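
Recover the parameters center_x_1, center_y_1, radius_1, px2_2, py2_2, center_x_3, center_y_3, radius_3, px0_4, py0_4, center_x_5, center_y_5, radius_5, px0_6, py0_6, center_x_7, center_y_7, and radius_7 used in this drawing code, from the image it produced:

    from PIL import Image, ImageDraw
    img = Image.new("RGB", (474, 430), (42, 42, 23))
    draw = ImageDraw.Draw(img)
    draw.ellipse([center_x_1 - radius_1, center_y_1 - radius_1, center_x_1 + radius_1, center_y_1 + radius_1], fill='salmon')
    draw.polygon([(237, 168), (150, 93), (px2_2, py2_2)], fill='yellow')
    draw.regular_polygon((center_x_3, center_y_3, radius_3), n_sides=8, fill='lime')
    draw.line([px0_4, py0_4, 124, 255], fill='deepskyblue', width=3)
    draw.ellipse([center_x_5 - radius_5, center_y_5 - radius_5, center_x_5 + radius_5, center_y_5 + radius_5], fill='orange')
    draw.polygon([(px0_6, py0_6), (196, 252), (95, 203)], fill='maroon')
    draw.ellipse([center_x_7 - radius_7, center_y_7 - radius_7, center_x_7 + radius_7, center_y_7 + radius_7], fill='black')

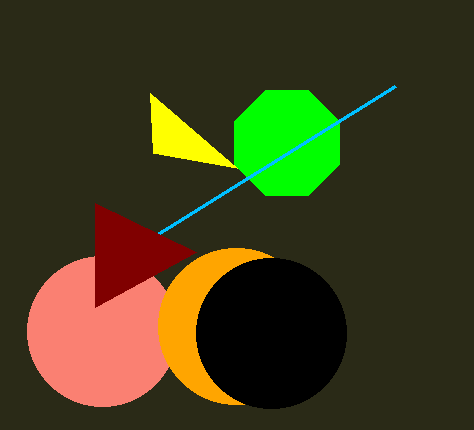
center_x_1 = 102; center_y_1 = 331; radius_1 = 75; px2_2 = 153; py2_2 = 153; center_x_3 = 287; center_y_3 = 143; radius_3 = 57; px0_4 = 395; py0_4 = 86; center_x_5 = 236; center_y_5 = 326; radius_5 = 78; px0_6 = 95; py0_6 = 307; center_x_7 = 271; center_y_7 = 333; radius_7 = 75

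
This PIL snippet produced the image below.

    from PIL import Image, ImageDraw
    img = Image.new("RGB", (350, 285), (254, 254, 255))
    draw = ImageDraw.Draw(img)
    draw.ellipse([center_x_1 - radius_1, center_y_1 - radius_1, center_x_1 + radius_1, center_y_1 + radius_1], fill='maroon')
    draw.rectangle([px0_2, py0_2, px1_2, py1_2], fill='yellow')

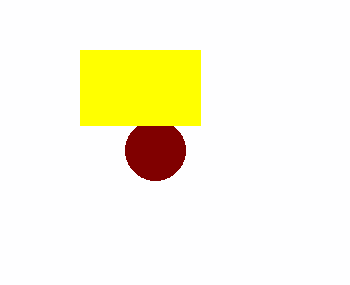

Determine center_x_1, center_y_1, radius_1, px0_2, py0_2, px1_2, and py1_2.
center_x_1 = 155; center_y_1 = 150; radius_1 = 30; px0_2 = 80; py0_2 = 50; px1_2 = 200; py1_2 = 125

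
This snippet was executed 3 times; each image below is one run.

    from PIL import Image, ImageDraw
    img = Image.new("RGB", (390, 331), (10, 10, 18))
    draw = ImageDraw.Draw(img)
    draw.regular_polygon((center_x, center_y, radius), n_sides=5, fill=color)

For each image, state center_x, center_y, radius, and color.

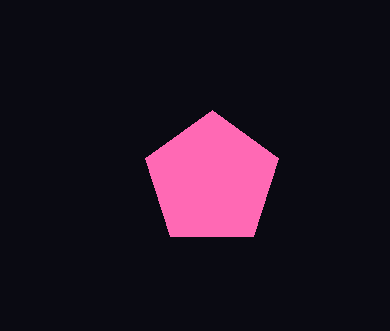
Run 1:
center_x = 212, center_y = 180, radius = 70, color = 'hotpink'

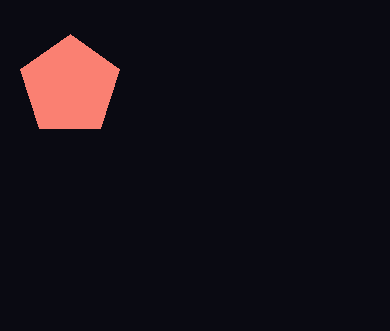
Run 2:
center_x = 70
center_y = 86
radius = 52
color = 'salmon'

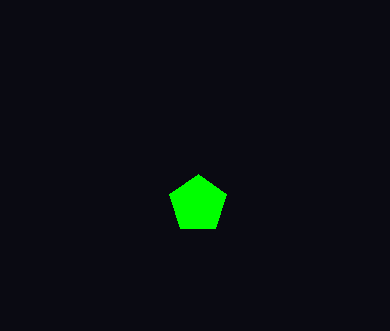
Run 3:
center_x = 198, center_y = 204, radius = 30, color = 'lime'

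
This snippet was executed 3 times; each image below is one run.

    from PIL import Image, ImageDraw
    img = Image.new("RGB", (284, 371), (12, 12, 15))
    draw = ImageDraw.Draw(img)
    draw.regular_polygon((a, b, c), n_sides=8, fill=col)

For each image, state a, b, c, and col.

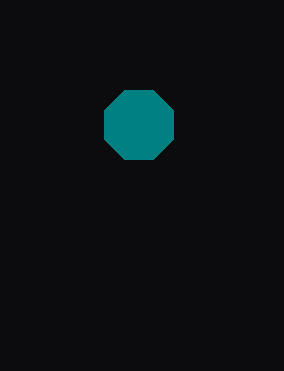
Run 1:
a = 139, b = 125, c = 37, col = 'teal'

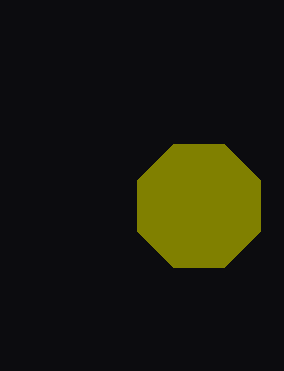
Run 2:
a = 199
b = 206
c = 67
col = 'olive'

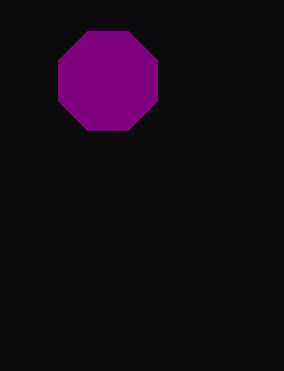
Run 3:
a = 108; b = 81; c = 54; col = 'purple'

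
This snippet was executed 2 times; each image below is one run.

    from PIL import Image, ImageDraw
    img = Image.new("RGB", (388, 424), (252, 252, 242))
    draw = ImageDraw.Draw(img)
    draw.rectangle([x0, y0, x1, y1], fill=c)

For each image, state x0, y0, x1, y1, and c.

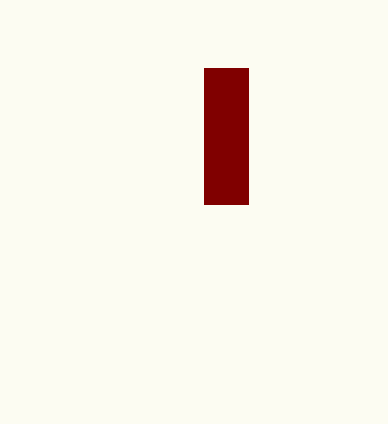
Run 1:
x0 = 204; y0 = 68; x1 = 248; y1 = 204; c = 'maroon'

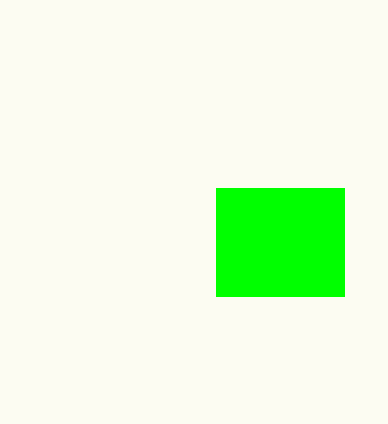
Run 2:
x0 = 216; y0 = 188; x1 = 344; y1 = 296; c = 'lime'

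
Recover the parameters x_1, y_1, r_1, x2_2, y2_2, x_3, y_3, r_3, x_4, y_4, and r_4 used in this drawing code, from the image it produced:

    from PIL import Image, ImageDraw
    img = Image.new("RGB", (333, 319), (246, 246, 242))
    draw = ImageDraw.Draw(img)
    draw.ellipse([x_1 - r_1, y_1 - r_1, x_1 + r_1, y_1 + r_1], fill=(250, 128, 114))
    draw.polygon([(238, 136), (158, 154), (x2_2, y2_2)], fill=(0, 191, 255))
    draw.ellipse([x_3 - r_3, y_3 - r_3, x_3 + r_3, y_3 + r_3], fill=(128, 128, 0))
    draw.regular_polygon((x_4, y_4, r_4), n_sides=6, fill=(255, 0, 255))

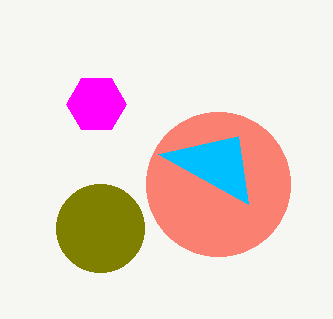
x_1 = 218, y_1 = 184, r_1 = 72, x2_2 = 248, y2_2 = 204, x_3 = 100, y_3 = 228, r_3 = 44, x_4 = 96, y_4 = 104, r_4 = 30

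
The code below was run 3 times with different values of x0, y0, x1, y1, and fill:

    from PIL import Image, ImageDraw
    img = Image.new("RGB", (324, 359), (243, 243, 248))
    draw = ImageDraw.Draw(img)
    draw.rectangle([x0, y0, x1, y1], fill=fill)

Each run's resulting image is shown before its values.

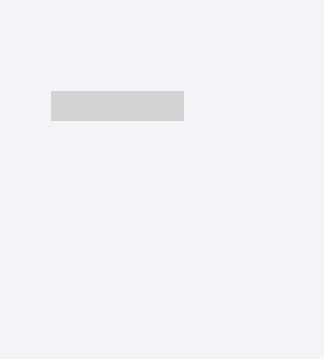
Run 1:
x0 = 51, y0 = 91, x1 = 183, y1 = 120, fill = 'lightgray'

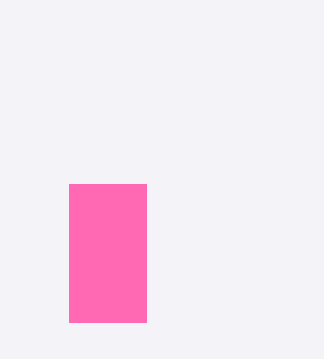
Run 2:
x0 = 69, y0 = 184, x1 = 146, y1 = 322, fill = 'hotpink'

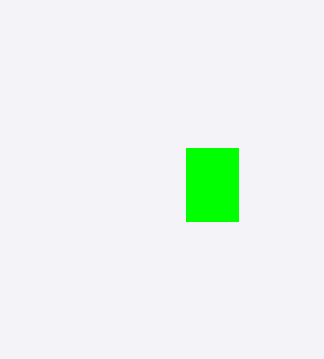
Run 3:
x0 = 186, y0 = 148, x1 = 238, y1 = 221, fill = 'lime'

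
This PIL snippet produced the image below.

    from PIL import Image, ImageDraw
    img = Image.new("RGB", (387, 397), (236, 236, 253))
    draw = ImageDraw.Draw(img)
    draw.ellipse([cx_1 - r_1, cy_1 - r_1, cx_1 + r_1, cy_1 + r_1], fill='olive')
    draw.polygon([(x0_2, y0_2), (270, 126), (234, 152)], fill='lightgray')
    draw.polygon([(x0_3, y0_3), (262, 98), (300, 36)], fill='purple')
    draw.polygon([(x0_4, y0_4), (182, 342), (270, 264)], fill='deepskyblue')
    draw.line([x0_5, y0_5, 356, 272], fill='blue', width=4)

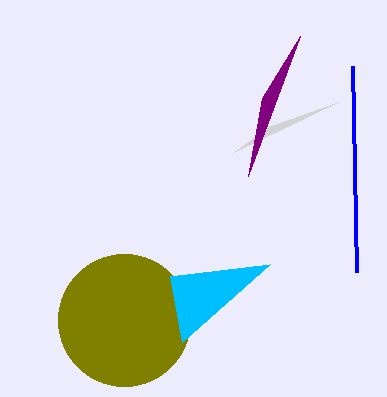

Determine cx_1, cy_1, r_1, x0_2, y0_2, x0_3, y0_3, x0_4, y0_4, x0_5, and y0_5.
cx_1 = 124
cy_1 = 320
r_1 = 66
x0_2 = 338
y0_2 = 102
x0_3 = 248
y0_3 = 176
x0_4 = 170
y0_4 = 276
x0_5 = 352
y0_5 = 66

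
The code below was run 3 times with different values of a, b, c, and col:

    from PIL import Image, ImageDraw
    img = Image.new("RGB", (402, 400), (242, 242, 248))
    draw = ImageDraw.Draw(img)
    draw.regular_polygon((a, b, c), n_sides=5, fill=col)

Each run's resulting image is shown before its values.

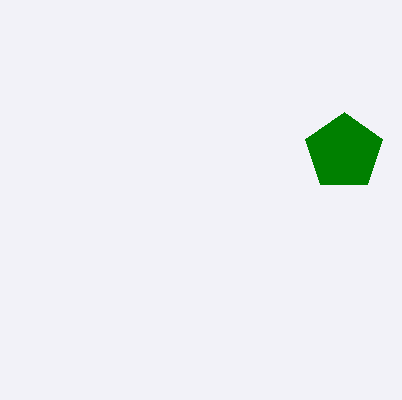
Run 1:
a = 344, b = 152, c = 40, col = 'green'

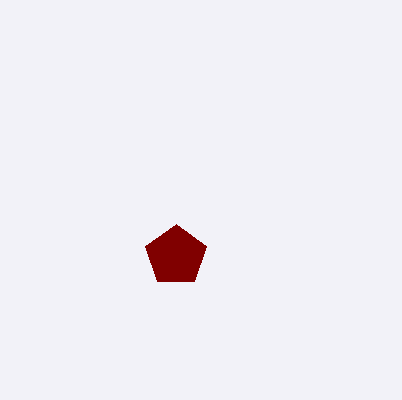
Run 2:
a = 176, b = 256, c = 32, col = 'maroon'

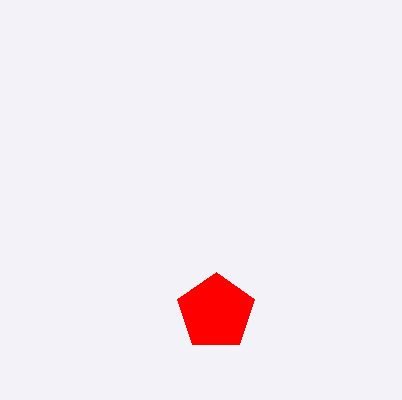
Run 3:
a = 216, b = 312, c = 40, col = 'red'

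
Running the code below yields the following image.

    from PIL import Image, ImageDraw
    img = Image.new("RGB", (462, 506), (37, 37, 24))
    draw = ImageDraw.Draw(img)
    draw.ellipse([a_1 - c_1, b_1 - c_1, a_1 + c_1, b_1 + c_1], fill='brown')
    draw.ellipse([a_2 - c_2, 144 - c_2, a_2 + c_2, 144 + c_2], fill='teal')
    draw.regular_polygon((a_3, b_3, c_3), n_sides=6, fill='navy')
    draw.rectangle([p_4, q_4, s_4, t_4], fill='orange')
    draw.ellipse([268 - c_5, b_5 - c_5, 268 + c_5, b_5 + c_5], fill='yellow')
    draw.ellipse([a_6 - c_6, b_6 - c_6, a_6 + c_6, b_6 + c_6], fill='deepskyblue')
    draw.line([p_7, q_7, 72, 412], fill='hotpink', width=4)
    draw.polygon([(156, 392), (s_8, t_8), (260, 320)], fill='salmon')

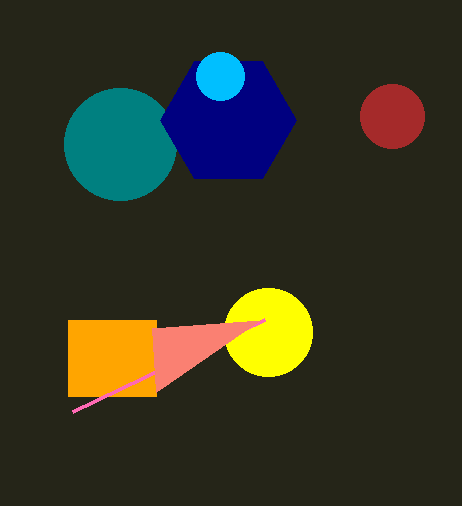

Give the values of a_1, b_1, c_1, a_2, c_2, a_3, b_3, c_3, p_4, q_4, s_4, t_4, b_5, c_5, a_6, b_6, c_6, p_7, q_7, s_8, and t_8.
a_1 = 392, b_1 = 116, c_1 = 32, a_2 = 120, c_2 = 56, a_3 = 228, b_3 = 120, c_3 = 68, p_4 = 68, q_4 = 320, s_4 = 156, t_4 = 396, b_5 = 332, c_5 = 44, a_6 = 220, b_6 = 76, c_6 = 24, p_7 = 264, q_7 = 320, s_8 = 152, t_8 = 328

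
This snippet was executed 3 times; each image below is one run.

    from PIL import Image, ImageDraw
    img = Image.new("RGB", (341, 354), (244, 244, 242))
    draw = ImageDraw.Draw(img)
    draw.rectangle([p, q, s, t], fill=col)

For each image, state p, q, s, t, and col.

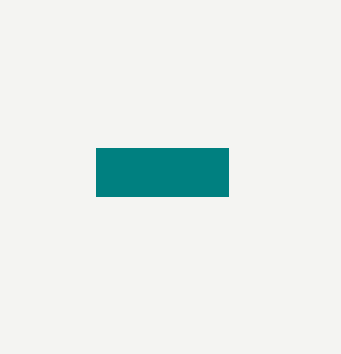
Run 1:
p = 96, q = 148, s = 228, t = 196, col = 'teal'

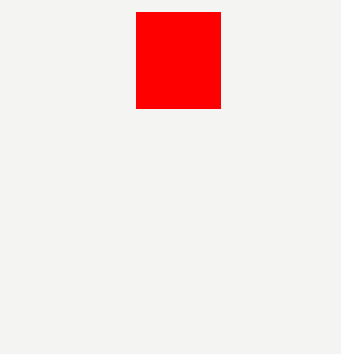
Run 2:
p = 136
q = 12
s = 220
t = 108
col = 'red'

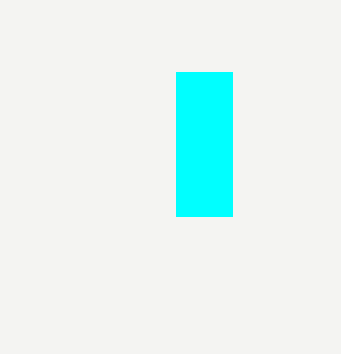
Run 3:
p = 176, q = 72, s = 232, t = 216, col = 'cyan'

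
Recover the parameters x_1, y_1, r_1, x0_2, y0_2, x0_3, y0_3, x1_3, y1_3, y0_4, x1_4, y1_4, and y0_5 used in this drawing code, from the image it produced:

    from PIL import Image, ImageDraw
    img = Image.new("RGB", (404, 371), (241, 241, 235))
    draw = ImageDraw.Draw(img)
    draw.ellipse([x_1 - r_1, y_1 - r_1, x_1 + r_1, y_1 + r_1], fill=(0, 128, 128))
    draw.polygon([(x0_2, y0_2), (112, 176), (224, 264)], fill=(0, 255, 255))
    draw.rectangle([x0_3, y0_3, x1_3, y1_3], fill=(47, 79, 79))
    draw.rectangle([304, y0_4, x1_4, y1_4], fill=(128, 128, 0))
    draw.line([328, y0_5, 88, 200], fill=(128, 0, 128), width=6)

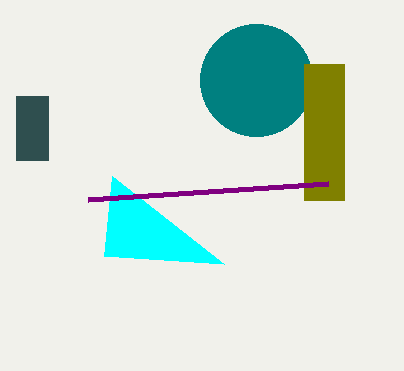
x_1 = 256
y_1 = 80
r_1 = 56
x0_2 = 104
y0_2 = 256
x0_3 = 16
y0_3 = 96
x1_3 = 48
y1_3 = 160
y0_4 = 64
x1_4 = 344
y1_4 = 200
y0_5 = 184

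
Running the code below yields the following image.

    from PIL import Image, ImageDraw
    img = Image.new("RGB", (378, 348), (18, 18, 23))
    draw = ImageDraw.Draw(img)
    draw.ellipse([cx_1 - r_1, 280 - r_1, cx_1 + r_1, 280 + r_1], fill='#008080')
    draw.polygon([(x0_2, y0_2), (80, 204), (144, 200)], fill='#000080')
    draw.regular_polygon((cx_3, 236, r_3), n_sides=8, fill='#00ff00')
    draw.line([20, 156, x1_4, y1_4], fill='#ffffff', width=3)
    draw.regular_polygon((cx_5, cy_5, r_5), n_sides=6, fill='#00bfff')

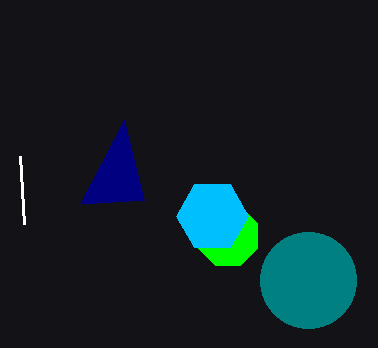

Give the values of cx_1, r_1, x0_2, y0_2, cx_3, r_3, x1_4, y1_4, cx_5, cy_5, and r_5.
cx_1 = 308
r_1 = 48
x0_2 = 124
y0_2 = 120
cx_3 = 228
r_3 = 32
x1_4 = 24
y1_4 = 224
cx_5 = 212
cy_5 = 216
r_5 = 36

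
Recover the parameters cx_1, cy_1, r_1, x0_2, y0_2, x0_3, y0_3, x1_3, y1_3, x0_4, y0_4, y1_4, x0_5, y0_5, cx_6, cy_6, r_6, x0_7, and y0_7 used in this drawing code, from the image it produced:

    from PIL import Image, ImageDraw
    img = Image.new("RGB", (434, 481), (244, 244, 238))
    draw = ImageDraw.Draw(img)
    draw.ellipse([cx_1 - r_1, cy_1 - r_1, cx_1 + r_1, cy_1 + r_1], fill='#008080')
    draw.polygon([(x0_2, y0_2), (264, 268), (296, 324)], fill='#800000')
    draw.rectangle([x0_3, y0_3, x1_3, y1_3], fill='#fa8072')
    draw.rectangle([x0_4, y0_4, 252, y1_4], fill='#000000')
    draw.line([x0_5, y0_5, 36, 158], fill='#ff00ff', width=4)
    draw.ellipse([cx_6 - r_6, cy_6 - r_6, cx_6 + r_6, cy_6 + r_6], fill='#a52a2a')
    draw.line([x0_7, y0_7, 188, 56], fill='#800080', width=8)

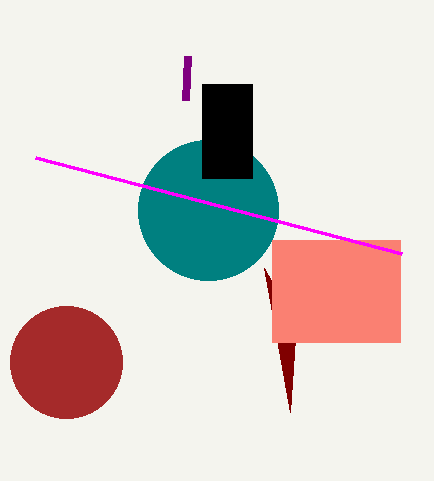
cx_1 = 208
cy_1 = 210
r_1 = 70
x0_2 = 290
y0_2 = 412
x0_3 = 272
y0_3 = 240
x1_3 = 400
y1_3 = 342
x0_4 = 202
y0_4 = 84
y1_4 = 178
x0_5 = 402
y0_5 = 254
cx_6 = 66
cy_6 = 362
r_6 = 56
x0_7 = 186
y0_7 = 100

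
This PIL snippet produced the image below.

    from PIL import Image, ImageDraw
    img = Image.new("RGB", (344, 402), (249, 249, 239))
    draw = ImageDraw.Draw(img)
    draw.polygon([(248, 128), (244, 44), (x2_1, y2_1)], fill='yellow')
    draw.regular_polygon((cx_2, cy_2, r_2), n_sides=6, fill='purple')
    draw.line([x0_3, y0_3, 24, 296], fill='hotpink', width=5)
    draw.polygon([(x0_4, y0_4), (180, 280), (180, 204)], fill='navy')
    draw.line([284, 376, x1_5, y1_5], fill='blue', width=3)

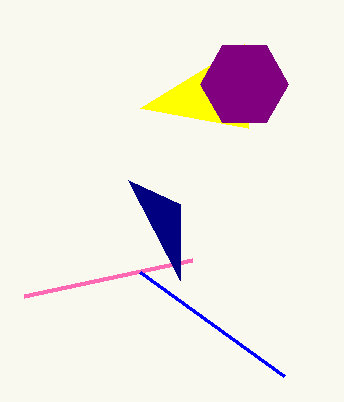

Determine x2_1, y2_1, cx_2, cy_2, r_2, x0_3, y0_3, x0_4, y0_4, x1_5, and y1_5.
x2_1 = 140, y2_1 = 108, cx_2 = 244, cy_2 = 84, r_2 = 44, x0_3 = 192, y0_3 = 260, x0_4 = 128, y0_4 = 180, x1_5 = 140, y1_5 = 272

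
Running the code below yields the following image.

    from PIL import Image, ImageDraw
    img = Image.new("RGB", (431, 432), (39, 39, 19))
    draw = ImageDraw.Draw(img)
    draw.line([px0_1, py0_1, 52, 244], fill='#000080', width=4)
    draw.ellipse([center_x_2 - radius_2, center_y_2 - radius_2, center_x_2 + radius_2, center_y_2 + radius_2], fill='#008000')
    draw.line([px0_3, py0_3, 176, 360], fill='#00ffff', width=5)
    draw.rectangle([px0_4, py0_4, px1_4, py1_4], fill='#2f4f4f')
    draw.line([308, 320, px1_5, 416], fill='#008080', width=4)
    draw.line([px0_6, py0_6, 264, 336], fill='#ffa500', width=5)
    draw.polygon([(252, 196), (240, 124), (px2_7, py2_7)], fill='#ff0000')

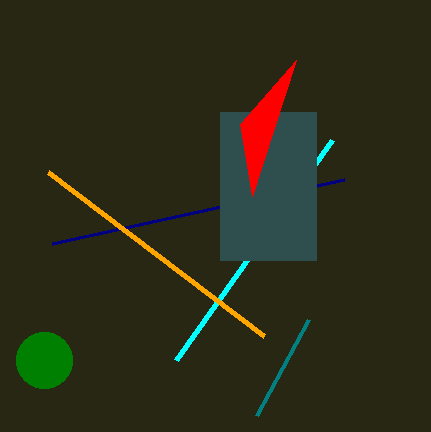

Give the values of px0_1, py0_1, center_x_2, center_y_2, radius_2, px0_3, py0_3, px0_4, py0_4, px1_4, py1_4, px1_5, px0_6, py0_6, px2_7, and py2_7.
px0_1 = 344; py0_1 = 180; center_x_2 = 44; center_y_2 = 360; radius_2 = 28; px0_3 = 332; py0_3 = 140; px0_4 = 220; py0_4 = 112; px1_4 = 316; py1_4 = 260; px1_5 = 256; px0_6 = 48; py0_6 = 172; px2_7 = 296; py2_7 = 60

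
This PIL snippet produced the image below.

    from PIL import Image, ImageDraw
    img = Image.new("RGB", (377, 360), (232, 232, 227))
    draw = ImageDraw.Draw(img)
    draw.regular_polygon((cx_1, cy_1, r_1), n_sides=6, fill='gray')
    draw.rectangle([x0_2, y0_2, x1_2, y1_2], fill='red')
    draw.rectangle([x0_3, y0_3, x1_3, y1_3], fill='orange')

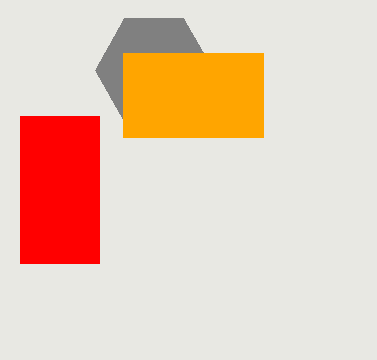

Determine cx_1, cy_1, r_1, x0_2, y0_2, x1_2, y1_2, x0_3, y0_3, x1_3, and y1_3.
cx_1 = 154, cy_1 = 70, r_1 = 59, x0_2 = 20, y0_2 = 116, x1_2 = 99, y1_2 = 263, x0_3 = 123, y0_3 = 53, x1_3 = 263, y1_3 = 137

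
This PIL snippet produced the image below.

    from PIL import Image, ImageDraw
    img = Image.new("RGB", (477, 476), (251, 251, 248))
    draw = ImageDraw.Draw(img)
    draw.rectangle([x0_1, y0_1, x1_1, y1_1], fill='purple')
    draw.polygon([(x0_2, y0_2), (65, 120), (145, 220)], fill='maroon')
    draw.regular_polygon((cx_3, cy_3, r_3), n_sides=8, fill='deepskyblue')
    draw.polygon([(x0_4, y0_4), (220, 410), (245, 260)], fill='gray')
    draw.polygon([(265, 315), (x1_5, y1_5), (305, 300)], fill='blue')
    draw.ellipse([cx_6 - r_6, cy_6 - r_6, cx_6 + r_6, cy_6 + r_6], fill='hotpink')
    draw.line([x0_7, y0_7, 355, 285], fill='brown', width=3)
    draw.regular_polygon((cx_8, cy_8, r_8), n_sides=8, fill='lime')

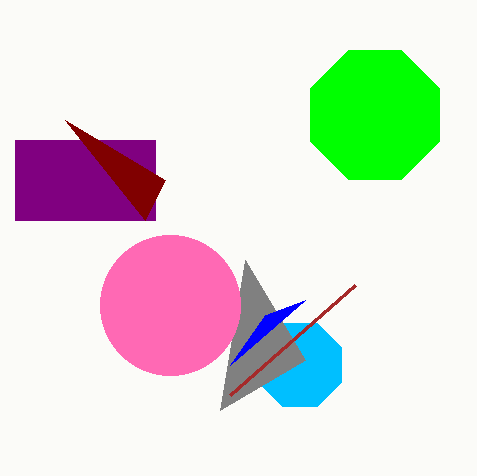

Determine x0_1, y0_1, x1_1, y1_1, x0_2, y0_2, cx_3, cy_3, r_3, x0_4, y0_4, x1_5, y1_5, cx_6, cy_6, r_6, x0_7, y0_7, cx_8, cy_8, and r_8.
x0_1 = 15
y0_1 = 140
x1_1 = 155
y1_1 = 220
x0_2 = 165
y0_2 = 180
cx_3 = 300
cy_3 = 365
r_3 = 45
x0_4 = 305
y0_4 = 360
x1_5 = 230
y1_5 = 365
cx_6 = 170
cy_6 = 305
r_6 = 70
x0_7 = 230
y0_7 = 395
cx_8 = 375
cy_8 = 115
r_8 = 70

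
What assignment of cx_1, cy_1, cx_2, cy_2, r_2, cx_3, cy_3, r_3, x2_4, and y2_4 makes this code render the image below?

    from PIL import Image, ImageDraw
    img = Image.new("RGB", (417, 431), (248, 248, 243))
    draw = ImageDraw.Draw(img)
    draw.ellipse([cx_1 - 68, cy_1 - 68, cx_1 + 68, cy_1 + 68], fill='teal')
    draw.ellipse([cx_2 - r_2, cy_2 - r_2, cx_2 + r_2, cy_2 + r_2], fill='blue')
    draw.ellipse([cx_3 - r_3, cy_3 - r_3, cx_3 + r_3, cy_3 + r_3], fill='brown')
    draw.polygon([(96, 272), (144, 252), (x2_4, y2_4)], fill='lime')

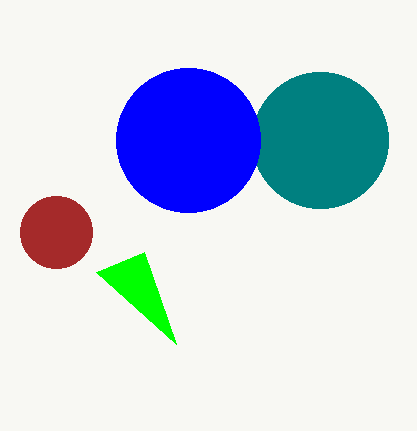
cx_1 = 320, cy_1 = 140, cx_2 = 188, cy_2 = 140, r_2 = 72, cx_3 = 56, cy_3 = 232, r_3 = 36, x2_4 = 176, y2_4 = 344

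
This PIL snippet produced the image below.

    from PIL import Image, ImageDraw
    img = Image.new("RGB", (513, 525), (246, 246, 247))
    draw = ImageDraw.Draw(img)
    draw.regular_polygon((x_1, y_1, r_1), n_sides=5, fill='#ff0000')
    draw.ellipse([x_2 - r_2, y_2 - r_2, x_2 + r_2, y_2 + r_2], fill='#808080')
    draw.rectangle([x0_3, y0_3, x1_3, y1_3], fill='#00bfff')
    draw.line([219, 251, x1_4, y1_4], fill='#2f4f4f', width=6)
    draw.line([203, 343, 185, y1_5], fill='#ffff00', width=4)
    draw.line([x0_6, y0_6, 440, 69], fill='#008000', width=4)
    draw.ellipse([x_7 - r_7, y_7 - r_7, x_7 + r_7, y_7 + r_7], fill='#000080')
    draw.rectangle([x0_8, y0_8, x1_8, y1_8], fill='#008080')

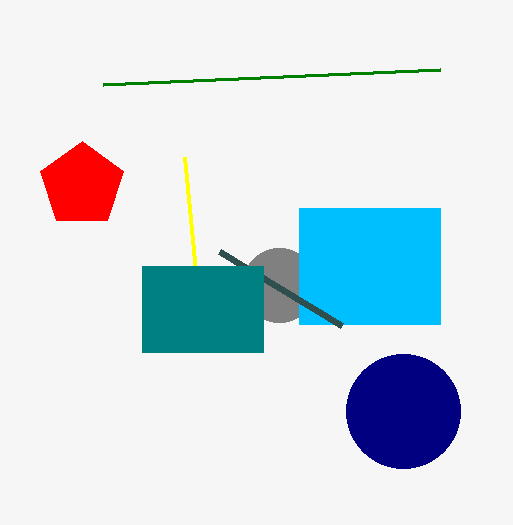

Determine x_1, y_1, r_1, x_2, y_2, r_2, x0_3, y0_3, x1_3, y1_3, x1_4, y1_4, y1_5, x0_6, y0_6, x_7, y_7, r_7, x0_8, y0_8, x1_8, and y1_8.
x_1 = 82
y_1 = 185
r_1 = 44
x_2 = 279
y_2 = 285
r_2 = 37
x0_3 = 299
y0_3 = 208
x1_3 = 440
y1_3 = 324
x1_4 = 341
y1_4 = 325
y1_5 = 157
x0_6 = 103
y0_6 = 84
x_7 = 403
y_7 = 411
r_7 = 57
x0_8 = 142
y0_8 = 266
x1_8 = 263
y1_8 = 352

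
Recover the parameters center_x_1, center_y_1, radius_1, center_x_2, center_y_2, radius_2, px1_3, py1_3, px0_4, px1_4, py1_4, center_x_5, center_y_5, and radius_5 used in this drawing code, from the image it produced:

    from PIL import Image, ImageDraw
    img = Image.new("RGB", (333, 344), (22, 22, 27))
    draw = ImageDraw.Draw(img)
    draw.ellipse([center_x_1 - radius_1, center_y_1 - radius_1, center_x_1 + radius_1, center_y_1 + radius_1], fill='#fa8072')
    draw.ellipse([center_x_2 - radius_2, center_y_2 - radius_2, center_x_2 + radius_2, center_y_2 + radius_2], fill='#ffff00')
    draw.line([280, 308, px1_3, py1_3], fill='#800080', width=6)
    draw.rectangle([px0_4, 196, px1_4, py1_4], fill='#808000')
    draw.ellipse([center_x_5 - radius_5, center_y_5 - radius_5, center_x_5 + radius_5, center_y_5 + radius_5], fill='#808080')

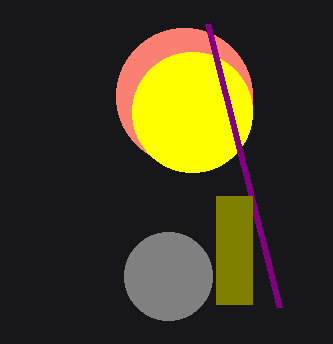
center_x_1 = 184, center_y_1 = 96, radius_1 = 68, center_x_2 = 192, center_y_2 = 112, radius_2 = 60, px1_3 = 208, py1_3 = 24, px0_4 = 216, px1_4 = 252, py1_4 = 304, center_x_5 = 168, center_y_5 = 276, radius_5 = 44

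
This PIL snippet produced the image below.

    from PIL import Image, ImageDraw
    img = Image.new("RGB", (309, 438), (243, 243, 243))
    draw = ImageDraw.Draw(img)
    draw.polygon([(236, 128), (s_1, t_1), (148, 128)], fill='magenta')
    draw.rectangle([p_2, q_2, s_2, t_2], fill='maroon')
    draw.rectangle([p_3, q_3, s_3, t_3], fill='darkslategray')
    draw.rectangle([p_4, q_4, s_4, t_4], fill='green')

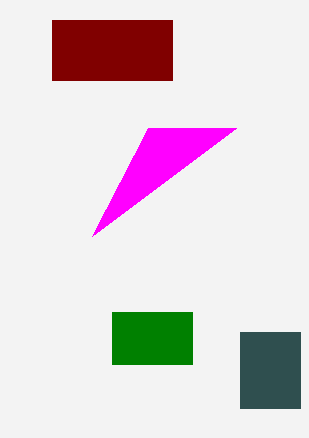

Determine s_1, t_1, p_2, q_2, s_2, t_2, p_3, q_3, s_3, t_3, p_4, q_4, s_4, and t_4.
s_1 = 92; t_1 = 236; p_2 = 52; q_2 = 20; s_2 = 172; t_2 = 80; p_3 = 240; q_3 = 332; s_3 = 300; t_3 = 408; p_4 = 112; q_4 = 312; s_4 = 192; t_4 = 364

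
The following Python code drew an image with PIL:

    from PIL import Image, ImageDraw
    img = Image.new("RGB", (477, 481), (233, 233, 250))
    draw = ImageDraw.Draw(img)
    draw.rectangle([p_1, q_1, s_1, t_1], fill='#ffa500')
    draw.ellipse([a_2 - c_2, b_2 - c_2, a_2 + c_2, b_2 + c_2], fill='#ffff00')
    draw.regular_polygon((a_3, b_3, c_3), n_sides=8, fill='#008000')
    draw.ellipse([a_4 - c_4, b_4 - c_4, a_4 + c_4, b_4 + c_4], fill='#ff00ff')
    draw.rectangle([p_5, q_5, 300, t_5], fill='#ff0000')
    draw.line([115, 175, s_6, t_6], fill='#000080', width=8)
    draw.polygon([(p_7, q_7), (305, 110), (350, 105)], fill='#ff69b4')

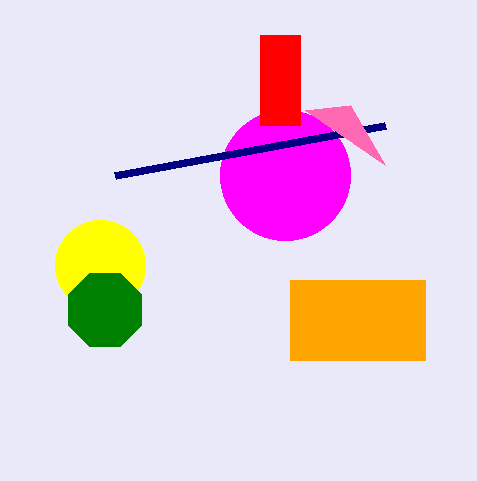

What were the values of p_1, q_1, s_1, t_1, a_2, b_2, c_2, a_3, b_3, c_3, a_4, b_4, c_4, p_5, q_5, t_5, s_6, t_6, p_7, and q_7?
p_1 = 290, q_1 = 280, s_1 = 425, t_1 = 360, a_2 = 100, b_2 = 265, c_2 = 45, a_3 = 105, b_3 = 310, c_3 = 40, a_4 = 285, b_4 = 175, c_4 = 65, p_5 = 260, q_5 = 35, t_5 = 125, s_6 = 385, t_6 = 125, p_7 = 385, q_7 = 165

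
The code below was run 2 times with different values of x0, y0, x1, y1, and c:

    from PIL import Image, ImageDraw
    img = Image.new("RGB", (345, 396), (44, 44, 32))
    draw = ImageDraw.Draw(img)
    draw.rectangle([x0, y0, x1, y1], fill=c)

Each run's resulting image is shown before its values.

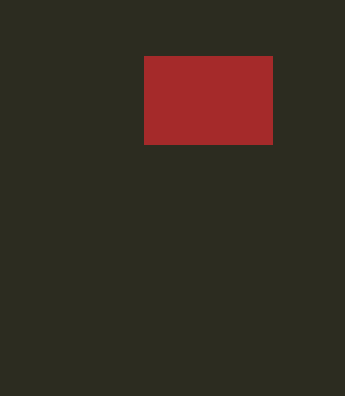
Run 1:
x0 = 144; y0 = 56; x1 = 272; y1 = 144; c = 'brown'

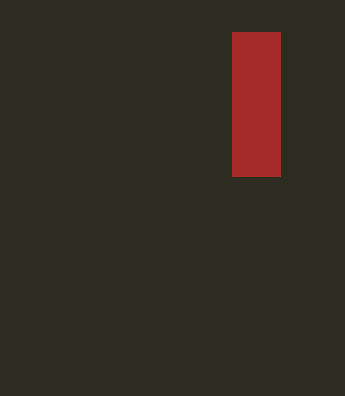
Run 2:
x0 = 232
y0 = 32
x1 = 280
y1 = 176
c = 'brown'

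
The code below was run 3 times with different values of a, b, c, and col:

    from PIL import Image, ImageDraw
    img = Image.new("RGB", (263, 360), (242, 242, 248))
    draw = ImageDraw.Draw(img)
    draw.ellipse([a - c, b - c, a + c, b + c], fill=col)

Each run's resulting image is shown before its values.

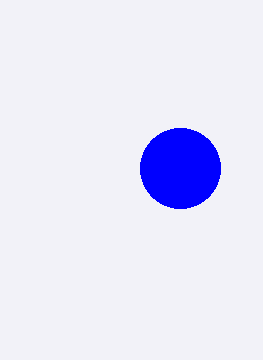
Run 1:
a = 180; b = 168; c = 40; col = 'blue'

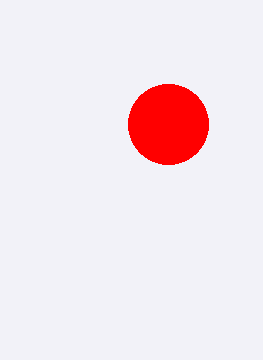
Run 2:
a = 168
b = 124
c = 40
col = 'red'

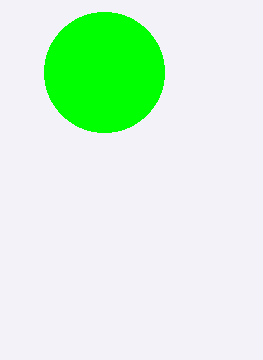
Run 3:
a = 104
b = 72
c = 60
col = 'lime'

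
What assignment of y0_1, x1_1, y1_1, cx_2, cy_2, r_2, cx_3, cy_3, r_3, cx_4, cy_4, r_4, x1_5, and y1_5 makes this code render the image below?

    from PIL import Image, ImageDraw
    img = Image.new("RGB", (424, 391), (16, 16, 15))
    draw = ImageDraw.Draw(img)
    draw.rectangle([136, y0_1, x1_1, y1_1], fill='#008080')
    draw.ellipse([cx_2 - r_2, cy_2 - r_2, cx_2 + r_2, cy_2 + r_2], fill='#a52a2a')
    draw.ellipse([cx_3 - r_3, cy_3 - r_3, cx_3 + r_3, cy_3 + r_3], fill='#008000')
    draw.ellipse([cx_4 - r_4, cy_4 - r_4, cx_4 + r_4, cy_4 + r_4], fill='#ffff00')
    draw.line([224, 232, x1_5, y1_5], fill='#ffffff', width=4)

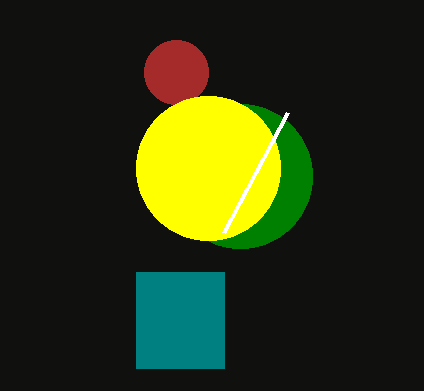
y0_1 = 272; x1_1 = 224; y1_1 = 368; cx_2 = 176; cy_2 = 72; r_2 = 32; cx_3 = 240; cy_3 = 176; r_3 = 72; cx_4 = 208; cy_4 = 168; r_4 = 72; x1_5 = 288; y1_5 = 112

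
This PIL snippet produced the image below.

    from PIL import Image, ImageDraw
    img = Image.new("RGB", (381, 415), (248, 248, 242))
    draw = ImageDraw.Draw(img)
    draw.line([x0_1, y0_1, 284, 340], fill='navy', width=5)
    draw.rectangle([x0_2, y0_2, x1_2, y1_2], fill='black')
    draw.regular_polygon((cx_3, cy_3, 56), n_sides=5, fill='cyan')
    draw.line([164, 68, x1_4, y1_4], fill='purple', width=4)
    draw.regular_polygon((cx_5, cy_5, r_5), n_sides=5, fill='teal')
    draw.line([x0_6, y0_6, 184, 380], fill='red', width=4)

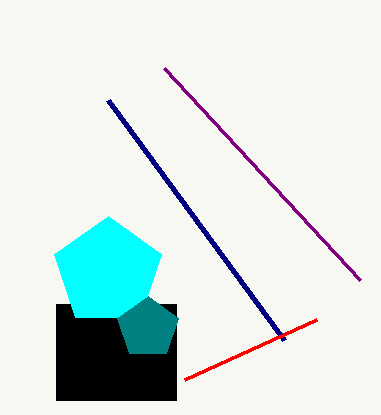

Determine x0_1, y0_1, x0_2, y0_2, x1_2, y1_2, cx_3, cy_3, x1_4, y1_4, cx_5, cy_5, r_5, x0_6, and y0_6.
x0_1 = 108; y0_1 = 100; x0_2 = 56; y0_2 = 304; x1_2 = 176; y1_2 = 400; cx_3 = 108; cy_3 = 272; x1_4 = 360; y1_4 = 280; cx_5 = 148; cy_5 = 328; r_5 = 32; x0_6 = 316; y0_6 = 320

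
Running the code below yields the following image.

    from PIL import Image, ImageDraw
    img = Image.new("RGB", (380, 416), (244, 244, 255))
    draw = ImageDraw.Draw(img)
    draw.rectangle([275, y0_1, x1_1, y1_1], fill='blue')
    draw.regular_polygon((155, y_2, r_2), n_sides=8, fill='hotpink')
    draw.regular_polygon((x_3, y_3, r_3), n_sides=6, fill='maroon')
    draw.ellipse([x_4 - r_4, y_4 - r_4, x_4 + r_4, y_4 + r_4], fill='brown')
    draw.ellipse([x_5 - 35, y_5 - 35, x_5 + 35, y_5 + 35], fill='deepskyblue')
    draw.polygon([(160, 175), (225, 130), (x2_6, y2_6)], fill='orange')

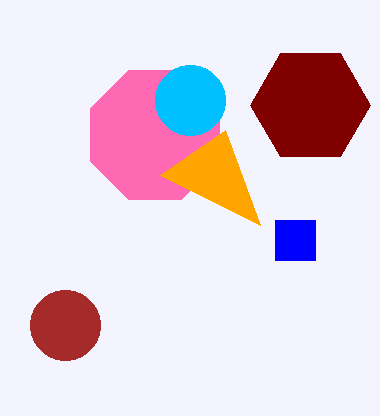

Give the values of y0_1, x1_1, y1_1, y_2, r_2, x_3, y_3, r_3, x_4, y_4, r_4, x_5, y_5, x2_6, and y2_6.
y0_1 = 220; x1_1 = 315; y1_1 = 260; y_2 = 135; r_2 = 70; x_3 = 310; y_3 = 105; r_3 = 60; x_4 = 65; y_4 = 325; r_4 = 35; x_5 = 190; y_5 = 100; x2_6 = 260; y2_6 = 225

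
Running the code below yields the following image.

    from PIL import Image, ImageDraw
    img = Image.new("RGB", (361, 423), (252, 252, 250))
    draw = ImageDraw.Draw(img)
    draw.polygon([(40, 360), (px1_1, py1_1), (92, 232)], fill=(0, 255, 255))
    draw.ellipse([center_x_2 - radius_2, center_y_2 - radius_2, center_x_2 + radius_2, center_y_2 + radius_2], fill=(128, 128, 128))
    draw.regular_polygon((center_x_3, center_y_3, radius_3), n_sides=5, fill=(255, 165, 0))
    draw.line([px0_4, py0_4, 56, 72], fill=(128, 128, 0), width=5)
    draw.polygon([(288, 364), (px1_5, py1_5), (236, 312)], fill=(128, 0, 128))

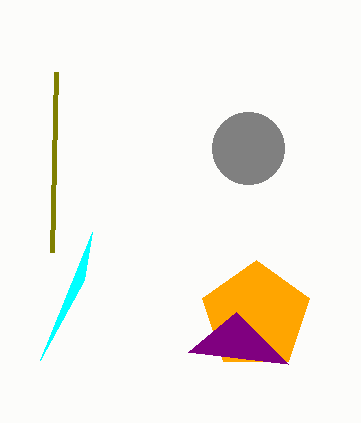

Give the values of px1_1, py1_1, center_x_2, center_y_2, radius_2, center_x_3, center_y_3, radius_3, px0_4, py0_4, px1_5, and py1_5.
px1_1 = 84; py1_1 = 280; center_x_2 = 248; center_y_2 = 148; radius_2 = 36; center_x_3 = 256; center_y_3 = 316; radius_3 = 56; px0_4 = 52; py0_4 = 252; px1_5 = 188; py1_5 = 352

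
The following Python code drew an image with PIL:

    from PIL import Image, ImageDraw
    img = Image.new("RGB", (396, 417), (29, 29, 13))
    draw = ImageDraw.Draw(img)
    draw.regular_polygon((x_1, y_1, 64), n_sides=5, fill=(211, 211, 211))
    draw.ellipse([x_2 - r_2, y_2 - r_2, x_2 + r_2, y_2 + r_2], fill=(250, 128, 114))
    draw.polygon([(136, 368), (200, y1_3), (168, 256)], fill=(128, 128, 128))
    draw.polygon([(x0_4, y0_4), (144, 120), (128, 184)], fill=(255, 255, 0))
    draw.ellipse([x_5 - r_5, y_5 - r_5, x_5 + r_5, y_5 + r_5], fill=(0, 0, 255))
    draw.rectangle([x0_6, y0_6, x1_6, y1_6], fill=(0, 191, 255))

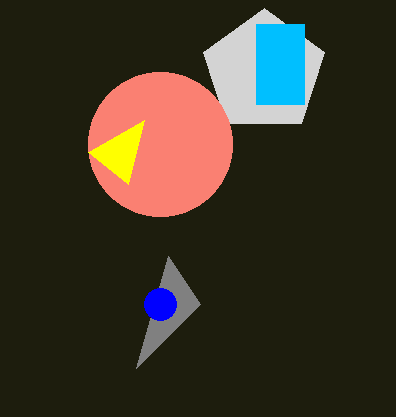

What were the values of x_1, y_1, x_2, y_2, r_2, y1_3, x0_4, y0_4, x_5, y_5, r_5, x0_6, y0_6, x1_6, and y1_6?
x_1 = 264, y_1 = 72, x_2 = 160, y_2 = 144, r_2 = 72, y1_3 = 304, x0_4 = 88, y0_4 = 152, x_5 = 160, y_5 = 304, r_5 = 16, x0_6 = 256, y0_6 = 24, x1_6 = 304, y1_6 = 104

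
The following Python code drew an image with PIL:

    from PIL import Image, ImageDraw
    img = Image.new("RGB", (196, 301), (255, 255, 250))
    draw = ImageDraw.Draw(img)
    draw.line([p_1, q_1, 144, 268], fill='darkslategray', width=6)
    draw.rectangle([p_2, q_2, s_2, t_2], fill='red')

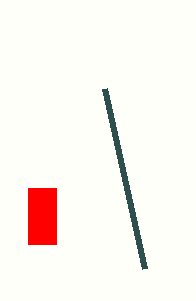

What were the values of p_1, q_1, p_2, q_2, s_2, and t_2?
p_1 = 104
q_1 = 88
p_2 = 28
q_2 = 188
s_2 = 56
t_2 = 244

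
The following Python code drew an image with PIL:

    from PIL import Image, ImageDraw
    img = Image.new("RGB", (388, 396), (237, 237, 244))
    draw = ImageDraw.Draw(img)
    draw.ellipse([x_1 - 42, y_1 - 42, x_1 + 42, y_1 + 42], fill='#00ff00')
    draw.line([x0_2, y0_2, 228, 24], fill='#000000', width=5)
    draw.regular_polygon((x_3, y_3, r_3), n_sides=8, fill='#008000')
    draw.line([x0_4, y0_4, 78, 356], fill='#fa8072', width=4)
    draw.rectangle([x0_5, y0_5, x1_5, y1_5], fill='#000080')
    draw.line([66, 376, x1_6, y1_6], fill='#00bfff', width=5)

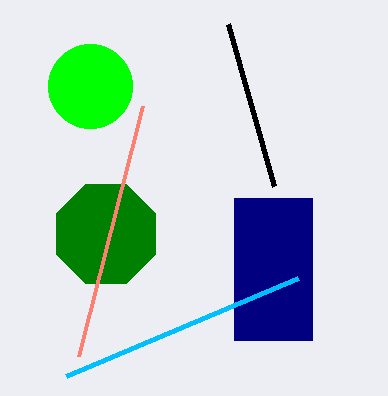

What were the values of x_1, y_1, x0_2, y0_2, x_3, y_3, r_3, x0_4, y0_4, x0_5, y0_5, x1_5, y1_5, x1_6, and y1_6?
x_1 = 90; y_1 = 86; x0_2 = 274; y0_2 = 186; x_3 = 106; y_3 = 234; r_3 = 54; x0_4 = 142; y0_4 = 106; x0_5 = 234; y0_5 = 198; x1_5 = 312; y1_5 = 340; x1_6 = 298; y1_6 = 278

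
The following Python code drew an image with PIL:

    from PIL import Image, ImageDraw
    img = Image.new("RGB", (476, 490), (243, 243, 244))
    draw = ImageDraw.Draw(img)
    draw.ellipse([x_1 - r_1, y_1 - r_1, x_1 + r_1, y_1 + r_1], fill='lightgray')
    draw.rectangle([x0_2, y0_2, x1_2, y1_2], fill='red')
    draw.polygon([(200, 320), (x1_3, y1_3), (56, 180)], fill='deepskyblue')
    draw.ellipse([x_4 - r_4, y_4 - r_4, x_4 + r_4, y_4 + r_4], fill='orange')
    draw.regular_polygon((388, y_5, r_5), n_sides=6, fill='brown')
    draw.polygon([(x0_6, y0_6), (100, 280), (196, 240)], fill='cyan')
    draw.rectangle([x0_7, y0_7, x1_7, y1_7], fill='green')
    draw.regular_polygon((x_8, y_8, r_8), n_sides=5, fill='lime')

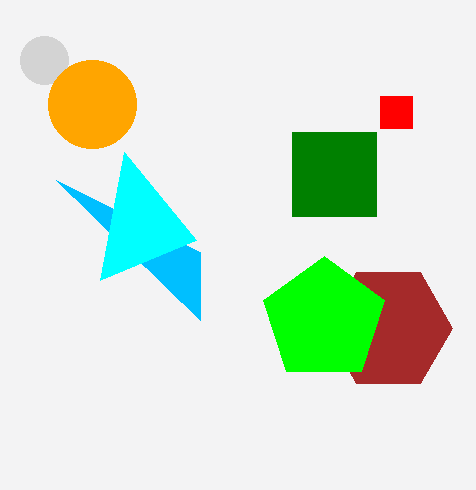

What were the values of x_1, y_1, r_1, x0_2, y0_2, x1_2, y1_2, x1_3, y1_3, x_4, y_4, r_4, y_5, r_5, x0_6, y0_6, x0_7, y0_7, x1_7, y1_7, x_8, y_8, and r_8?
x_1 = 44; y_1 = 60; r_1 = 24; x0_2 = 380; y0_2 = 96; x1_2 = 412; y1_2 = 128; x1_3 = 200; y1_3 = 252; x_4 = 92; y_4 = 104; r_4 = 44; y_5 = 328; r_5 = 64; x0_6 = 124; y0_6 = 152; x0_7 = 292; y0_7 = 132; x1_7 = 376; y1_7 = 216; x_8 = 324; y_8 = 320; r_8 = 64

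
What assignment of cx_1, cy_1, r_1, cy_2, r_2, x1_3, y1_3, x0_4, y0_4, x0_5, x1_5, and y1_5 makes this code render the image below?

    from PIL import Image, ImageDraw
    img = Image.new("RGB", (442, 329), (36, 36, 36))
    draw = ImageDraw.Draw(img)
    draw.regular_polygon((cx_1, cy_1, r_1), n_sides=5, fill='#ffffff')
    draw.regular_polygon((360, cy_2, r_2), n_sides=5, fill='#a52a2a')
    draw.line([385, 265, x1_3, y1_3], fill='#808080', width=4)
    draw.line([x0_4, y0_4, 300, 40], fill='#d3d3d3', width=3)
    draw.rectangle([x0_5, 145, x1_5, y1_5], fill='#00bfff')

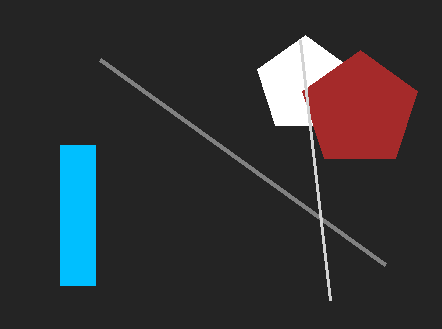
cx_1 = 305
cy_1 = 85
r_1 = 50
cy_2 = 110
r_2 = 60
x1_3 = 100
y1_3 = 60
x0_4 = 330
y0_4 = 300
x0_5 = 60
x1_5 = 95
y1_5 = 285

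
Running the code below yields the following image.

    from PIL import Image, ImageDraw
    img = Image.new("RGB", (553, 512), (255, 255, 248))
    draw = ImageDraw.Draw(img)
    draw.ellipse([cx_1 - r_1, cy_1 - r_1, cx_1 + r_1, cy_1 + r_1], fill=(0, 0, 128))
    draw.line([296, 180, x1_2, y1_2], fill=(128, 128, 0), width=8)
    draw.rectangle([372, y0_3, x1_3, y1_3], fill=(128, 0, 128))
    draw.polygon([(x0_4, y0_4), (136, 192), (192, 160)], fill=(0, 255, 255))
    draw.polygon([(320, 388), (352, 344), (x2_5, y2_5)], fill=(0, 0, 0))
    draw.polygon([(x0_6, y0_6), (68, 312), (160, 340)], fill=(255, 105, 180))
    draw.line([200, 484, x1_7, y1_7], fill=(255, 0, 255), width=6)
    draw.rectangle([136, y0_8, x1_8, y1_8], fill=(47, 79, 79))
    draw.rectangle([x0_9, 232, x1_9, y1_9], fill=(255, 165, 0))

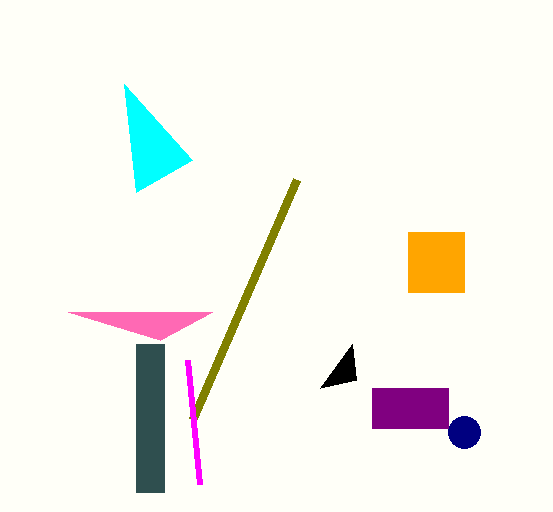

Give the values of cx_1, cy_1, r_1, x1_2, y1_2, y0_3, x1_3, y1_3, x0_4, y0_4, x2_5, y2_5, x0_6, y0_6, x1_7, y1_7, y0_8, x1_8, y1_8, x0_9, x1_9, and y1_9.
cx_1 = 464; cy_1 = 432; r_1 = 16; x1_2 = 192; y1_2 = 420; y0_3 = 388; x1_3 = 448; y1_3 = 428; x0_4 = 124; y0_4 = 84; x2_5 = 356; y2_5 = 380; x0_6 = 212; y0_6 = 312; x1_7 = 188; y1_7 = 360; y0_8 = 344; x1_8 = 164; y1_8 = 492; x0_9 = 408; x1_9 = 464; y1_9 = 292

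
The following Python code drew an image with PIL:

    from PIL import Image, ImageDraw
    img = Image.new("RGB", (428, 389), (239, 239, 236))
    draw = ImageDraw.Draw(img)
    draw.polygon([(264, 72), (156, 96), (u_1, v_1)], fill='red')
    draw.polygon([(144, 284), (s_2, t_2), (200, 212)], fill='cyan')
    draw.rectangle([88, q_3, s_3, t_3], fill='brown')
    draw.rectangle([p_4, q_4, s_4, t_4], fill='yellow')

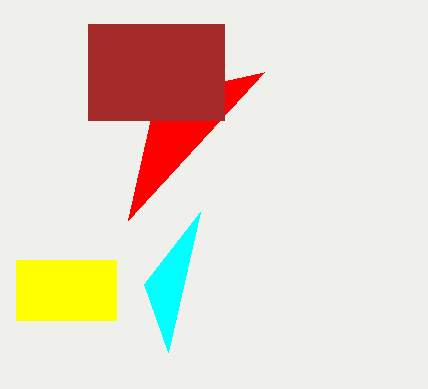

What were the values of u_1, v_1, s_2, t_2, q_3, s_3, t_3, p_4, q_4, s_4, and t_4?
u_1 = 128; v_1 = 220; s_2 = 168; t_2 = 352; q_3 = 24; s_3 = 224; t_3 = 120; p_4 = 16; q_4 = 260; s_4 = 116; t_4 = 320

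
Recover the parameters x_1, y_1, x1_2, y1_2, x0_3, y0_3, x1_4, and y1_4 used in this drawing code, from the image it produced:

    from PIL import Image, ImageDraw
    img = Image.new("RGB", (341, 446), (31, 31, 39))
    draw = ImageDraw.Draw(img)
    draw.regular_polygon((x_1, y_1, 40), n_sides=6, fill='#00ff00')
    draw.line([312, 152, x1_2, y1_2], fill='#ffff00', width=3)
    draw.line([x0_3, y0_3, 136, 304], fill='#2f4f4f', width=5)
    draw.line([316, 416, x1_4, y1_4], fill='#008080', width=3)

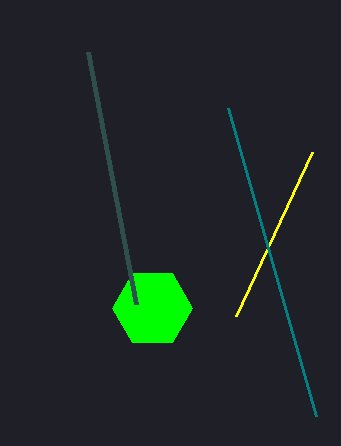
x_1 = 152
y_1 = 308
x1_2 = 236
y1_2 = 316
x0_3 = 88
y0_3 = 52
x1_4 = 228
y1_4 = 108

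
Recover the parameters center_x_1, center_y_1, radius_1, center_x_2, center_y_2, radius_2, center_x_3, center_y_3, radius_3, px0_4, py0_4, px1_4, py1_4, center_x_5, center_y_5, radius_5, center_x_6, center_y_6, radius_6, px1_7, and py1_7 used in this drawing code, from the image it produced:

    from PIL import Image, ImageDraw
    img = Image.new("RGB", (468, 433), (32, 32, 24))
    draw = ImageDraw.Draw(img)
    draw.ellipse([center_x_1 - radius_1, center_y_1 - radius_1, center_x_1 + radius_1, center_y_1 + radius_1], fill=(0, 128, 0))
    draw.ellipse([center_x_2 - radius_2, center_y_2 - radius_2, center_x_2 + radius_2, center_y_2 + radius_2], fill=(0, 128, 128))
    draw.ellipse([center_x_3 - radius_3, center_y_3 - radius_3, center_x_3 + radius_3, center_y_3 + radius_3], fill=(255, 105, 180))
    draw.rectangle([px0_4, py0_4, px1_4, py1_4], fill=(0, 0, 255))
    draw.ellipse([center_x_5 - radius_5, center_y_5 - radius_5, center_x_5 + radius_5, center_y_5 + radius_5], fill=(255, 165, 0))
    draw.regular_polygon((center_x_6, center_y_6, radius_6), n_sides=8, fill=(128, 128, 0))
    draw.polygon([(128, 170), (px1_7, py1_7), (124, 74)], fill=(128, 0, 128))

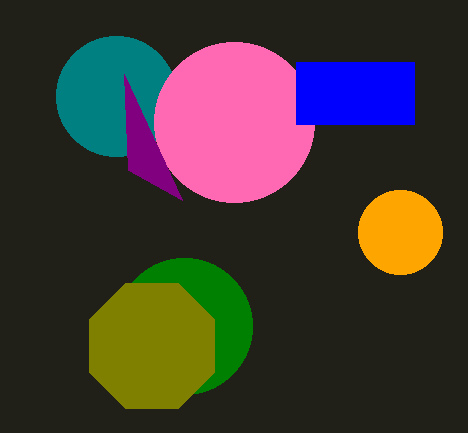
center_x_1 = 184
center_y_1 = 326
radius_1 = 68
center_x_2 = 116
center_y_2 = 96
radius_2 = 60
center_x_3 = 234
center_y_3 = 122
radius_3 = 80
px0_4 = 296
py0_4 = 62
px1_4 = 414
py1_4 = 124
center_x_5 = 400
center_y_5 = 232
radius_5 = 42
center_x_6 = 152
center_y_6 = 346
radius_6 = 68
px1_7 = 182
py1_7 = 200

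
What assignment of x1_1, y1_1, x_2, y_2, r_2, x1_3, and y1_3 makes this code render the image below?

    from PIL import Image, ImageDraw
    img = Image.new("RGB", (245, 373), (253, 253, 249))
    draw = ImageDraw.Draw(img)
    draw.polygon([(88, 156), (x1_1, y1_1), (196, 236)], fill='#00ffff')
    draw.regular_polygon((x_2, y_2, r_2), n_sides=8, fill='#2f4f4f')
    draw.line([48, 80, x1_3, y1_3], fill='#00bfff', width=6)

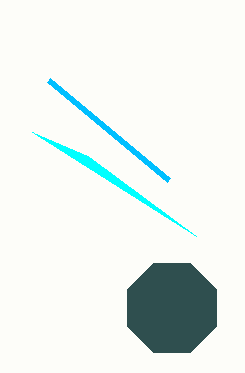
x1_1 = 32; y1_1 = 132; x_2 = 172; y_2 = 308; r_2 = 48; x1_3 = 168; y1_3 = 180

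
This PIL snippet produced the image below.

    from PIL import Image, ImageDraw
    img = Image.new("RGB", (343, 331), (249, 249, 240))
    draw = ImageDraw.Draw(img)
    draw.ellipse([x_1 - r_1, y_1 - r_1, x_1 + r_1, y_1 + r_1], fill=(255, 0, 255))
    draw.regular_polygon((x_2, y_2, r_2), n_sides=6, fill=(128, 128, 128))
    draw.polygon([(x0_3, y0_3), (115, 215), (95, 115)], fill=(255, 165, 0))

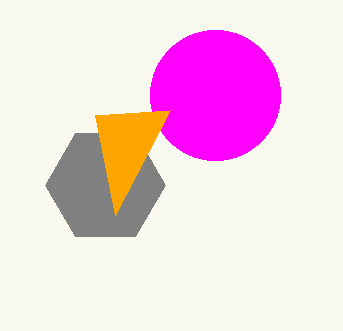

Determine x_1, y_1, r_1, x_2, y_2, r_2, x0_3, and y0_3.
x_1 = 215, y_1 = 95, r_1 = 65, x_2 = 105, y_2 = 185, r_2 = 60, x0_3 = 170, y0_3 = 110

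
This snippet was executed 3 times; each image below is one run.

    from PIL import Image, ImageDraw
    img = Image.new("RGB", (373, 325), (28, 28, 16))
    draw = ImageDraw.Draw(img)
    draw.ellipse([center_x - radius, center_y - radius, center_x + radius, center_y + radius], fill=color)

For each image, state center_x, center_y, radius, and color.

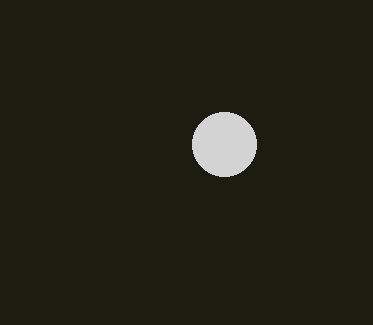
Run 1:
center_x = 224
center_y = 144
radius = 32
color = 'lightgray'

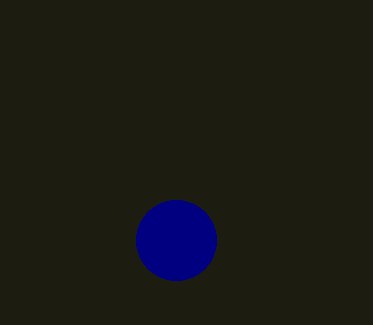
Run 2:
center_x = 176; center_y = 240; radius = 40; color = 'navy'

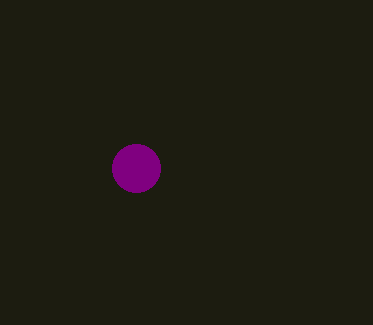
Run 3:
center_x = 136; center_y = 168; radius = 24; color = 'purple'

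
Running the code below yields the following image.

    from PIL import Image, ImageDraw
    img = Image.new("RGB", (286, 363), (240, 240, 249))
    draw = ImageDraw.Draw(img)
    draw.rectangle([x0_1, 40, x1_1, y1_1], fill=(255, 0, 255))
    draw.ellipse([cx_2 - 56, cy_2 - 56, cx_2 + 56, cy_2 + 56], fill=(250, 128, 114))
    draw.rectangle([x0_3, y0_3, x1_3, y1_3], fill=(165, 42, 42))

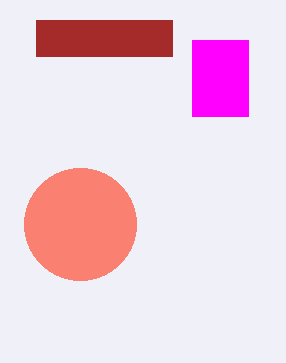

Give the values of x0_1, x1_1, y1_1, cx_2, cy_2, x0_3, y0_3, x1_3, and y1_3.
x0_1 = 192
x1_1 = 248
y1_1 = 116
cx_2 = 80
cy_2 = 224
x0_3 = 36
y0_3 = 20
x1_3 = 172
y1_3 = 56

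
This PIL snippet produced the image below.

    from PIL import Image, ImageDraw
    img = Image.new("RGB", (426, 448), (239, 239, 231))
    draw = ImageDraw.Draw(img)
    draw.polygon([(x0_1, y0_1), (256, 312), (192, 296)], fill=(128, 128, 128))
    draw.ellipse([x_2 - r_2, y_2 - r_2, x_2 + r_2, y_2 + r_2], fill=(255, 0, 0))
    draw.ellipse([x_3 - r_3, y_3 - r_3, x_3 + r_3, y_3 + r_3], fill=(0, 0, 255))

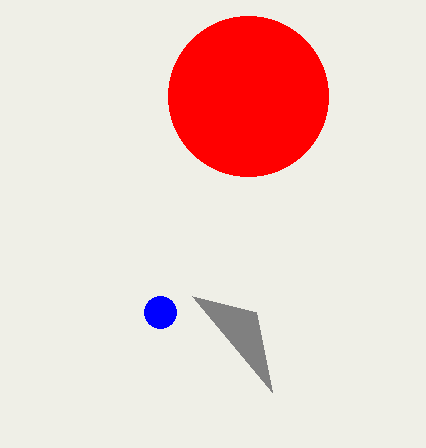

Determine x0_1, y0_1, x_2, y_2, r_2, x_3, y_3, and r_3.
x0_1 = 272; y0_1 = 392; x_2 = 248; y_2 = 96; r_2 = 80; x_3 = 160; y_3 = 312; r_3 = 16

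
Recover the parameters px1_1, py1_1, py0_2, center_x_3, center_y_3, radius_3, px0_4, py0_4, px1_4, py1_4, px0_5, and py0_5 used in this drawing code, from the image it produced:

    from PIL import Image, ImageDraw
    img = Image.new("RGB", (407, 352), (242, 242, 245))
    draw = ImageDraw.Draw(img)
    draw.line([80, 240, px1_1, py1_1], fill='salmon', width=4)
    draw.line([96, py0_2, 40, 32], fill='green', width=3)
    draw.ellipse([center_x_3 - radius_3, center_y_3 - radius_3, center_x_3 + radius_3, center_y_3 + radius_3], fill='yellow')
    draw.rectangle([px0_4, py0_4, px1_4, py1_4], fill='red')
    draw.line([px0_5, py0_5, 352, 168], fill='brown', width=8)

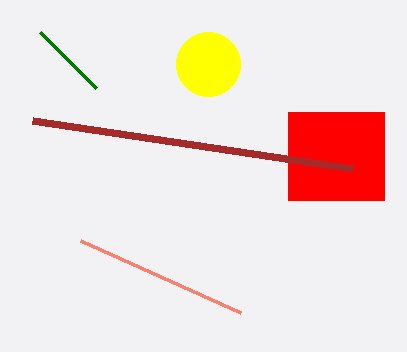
px1_1 = 240
py1_1 = 312
py0_2 = 88
center_x_3 = 208
center_y_3 = 64
radius_3 = 32
px0_4 = 288
py0_4 = 112
px1_4 = 384
py1_4 = 200
px0_5 = 32
py0_5 = 120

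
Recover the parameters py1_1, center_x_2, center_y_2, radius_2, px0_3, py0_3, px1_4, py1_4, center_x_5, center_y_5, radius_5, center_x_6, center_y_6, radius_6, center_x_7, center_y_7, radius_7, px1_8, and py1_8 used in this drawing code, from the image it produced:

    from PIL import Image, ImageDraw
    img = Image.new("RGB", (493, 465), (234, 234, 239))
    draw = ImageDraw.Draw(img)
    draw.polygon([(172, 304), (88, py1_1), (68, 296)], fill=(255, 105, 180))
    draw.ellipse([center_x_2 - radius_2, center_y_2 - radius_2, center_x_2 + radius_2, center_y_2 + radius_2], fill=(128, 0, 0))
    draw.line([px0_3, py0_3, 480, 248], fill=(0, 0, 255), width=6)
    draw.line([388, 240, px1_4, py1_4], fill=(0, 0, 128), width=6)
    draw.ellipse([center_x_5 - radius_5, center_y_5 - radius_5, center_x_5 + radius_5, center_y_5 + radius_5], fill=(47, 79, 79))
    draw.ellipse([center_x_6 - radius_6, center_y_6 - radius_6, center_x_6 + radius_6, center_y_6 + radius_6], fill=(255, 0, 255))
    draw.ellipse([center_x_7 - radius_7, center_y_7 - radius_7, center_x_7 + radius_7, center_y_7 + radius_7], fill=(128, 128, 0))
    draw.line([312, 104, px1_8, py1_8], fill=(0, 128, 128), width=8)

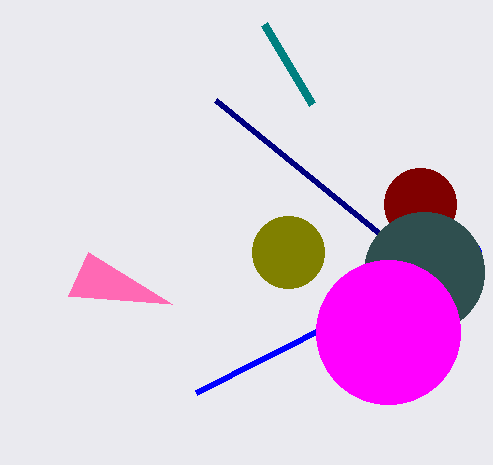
py1_1 = 252
center_x_2 = 420
center_y_2 = 204
radius_2 = 36
px0_3 = 196
py0_3 = 392
px1_4 = 216
py1_4 = 100
center_x_5 = 424
center_y_5 = 272
radius_5 = 60
center_x_6 = 388
center_y_6 = 332
radius_6 = 72
center_x_7 = 288
center_y_7 = 252
radius_7 = 36
px1_8 = 264
py1_8 = 24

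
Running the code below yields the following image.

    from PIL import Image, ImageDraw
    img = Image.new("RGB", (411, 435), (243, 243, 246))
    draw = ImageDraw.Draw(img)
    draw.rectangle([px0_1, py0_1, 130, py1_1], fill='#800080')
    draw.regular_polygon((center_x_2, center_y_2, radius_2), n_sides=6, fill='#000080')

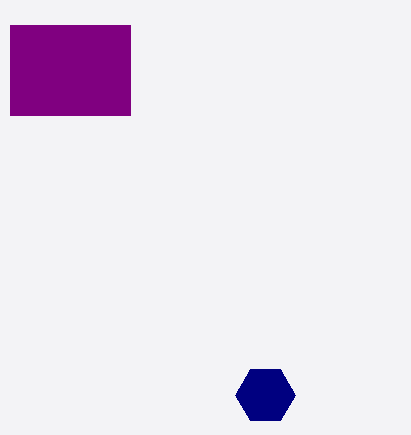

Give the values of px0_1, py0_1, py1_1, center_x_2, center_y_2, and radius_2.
px0_1 = 10
py0_1 = 25
py1_1 = 115
center_x_2 = 265
center_y_2 = 395
radius_2 = 30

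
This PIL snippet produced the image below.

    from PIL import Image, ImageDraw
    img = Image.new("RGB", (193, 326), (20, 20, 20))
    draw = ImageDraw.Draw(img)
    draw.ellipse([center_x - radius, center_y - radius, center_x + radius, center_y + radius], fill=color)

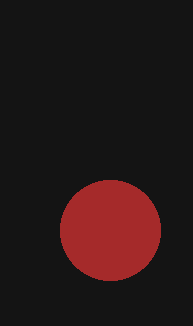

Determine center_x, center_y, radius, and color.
center_x = 110; center_y = 230; radius = 50; color = 'brown'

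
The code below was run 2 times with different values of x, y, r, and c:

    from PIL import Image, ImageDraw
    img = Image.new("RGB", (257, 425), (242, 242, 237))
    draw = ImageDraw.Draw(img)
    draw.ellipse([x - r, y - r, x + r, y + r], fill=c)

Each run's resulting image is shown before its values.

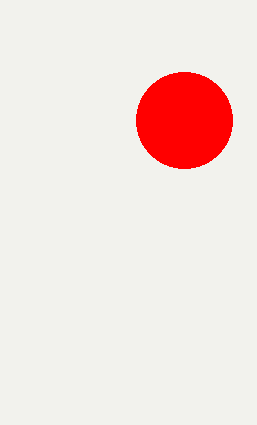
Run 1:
x = 184
y = 120
r = 48
c = 'red'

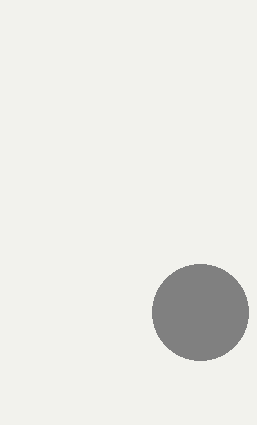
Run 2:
x = 200
y = 312
r = 48
c = 'gray'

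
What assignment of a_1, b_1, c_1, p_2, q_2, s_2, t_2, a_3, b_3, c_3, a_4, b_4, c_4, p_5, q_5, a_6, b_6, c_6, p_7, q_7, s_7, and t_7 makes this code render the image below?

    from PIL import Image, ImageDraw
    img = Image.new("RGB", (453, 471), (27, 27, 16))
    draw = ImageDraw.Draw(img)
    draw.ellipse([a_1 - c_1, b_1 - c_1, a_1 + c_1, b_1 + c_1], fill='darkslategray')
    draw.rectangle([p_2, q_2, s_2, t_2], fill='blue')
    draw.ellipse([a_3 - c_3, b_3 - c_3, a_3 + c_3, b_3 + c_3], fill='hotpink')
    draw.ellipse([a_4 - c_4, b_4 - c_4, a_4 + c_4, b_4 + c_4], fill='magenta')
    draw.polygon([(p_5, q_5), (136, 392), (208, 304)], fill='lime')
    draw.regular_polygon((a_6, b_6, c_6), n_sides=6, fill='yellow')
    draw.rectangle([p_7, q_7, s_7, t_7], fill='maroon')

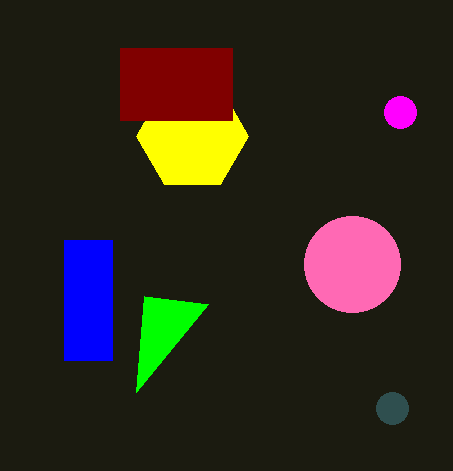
a_1 = 392; b_1 = 408; c_1 = 16; p_2 = 64; q_2 = 240; s_2 = 112; t_2 = 360; a_3 = 352; b_3 = 264; c_3 = 48; a_4 = 400; b_4 = 112; c_4 = 16; p_5 = 144; q_5 = 296; a_6 = 192; b_6 = 136; c_6 = 56; p_7 = 120; q_7 = 48; s_7 = 232; t_7 = 120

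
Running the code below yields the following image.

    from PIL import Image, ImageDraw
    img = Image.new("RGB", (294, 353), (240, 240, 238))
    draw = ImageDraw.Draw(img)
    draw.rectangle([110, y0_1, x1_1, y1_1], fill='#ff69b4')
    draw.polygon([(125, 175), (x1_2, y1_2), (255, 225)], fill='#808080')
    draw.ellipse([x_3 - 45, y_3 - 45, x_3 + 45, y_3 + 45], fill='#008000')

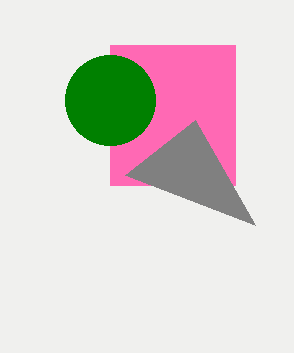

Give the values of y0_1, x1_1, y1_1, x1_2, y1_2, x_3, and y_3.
y0_1 = 45, x1_1 = 235, y1_1 = 185, x1_2 = 195, y1_2 = 120, x_3 = 110, y_3 = 100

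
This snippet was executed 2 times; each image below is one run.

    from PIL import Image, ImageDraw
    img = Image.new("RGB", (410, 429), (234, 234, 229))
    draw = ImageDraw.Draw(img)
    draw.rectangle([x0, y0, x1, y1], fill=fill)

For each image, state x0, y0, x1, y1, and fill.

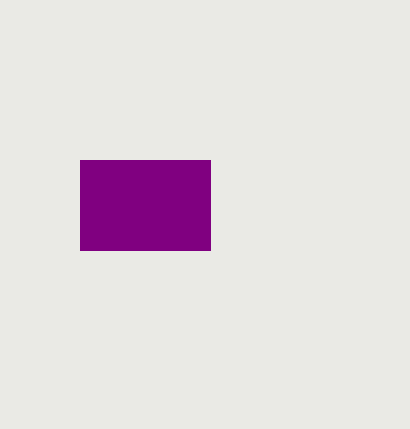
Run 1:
x0 = 80
y0 = 160
x1 = 210
y1 = 250
fill = 'purple'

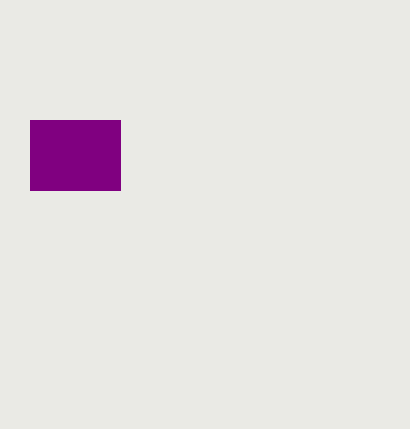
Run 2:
x0 = 30, y0 = 120, x1 = 120, y1 = 190, fill = 'purple'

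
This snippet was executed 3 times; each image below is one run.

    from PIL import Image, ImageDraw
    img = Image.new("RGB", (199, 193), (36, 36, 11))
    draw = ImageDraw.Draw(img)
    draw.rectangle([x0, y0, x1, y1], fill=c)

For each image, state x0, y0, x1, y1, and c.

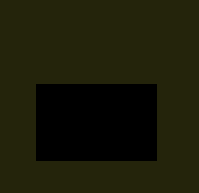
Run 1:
x0 = 36; y0 = 84; x1 = 156; y1 = 160; c = 'black'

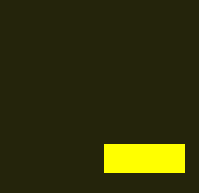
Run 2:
x0 = 104; y0 = 144; x1 = 184; y1 = 172; c = 'yellow'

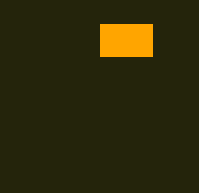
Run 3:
x0 = 100, y0 = 24, x1 = 152, y1 = 56, c = 'orange'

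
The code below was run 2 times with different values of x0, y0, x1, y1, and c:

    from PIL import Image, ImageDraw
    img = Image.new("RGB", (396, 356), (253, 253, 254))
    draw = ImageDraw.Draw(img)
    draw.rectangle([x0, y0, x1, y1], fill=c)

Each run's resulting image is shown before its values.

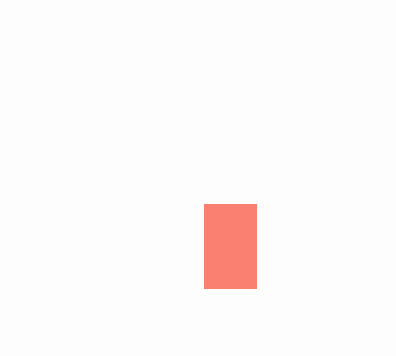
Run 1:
x0 = 204, y0 = 204, x1 = 256, y1 = 288, c = 'salmon'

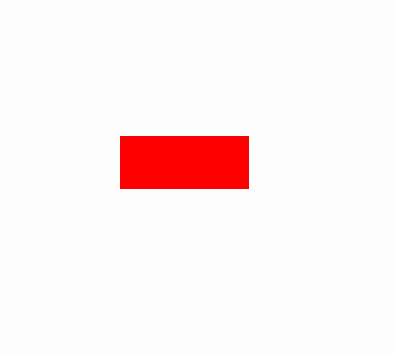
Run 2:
x0 = 120, y0 = 136, x1 = 248, y1 = 188, c = 'red'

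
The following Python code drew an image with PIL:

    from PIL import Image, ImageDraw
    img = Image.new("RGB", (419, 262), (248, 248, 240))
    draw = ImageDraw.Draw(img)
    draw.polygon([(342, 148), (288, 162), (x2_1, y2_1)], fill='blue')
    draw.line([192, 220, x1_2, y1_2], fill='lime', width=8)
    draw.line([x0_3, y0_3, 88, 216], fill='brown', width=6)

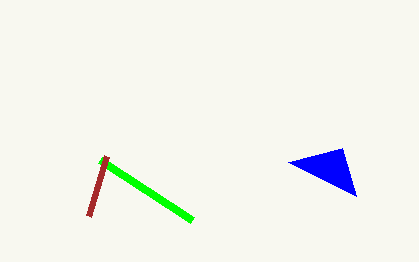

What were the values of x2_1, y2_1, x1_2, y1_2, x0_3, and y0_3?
x2_1 = 356, y2_1 = 196, x1_2 = 100, y1_2 = 160, x0_3 = 106, y0_3 = 156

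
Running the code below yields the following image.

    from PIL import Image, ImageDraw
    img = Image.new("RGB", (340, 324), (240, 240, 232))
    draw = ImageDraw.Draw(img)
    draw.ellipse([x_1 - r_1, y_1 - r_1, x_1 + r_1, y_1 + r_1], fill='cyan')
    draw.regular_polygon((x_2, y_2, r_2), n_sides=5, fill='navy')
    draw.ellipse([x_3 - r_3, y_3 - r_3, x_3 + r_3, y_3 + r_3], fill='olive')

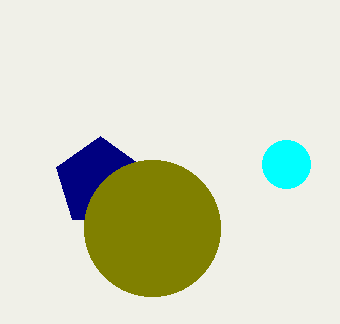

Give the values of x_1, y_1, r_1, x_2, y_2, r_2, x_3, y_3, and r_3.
x_1 = 286
y_1 = 164
r_1 = 24
x_2 = 100
y_2 = 182
r_2 = 46
x_3 = 152
y_3 = 228
r_3 = 68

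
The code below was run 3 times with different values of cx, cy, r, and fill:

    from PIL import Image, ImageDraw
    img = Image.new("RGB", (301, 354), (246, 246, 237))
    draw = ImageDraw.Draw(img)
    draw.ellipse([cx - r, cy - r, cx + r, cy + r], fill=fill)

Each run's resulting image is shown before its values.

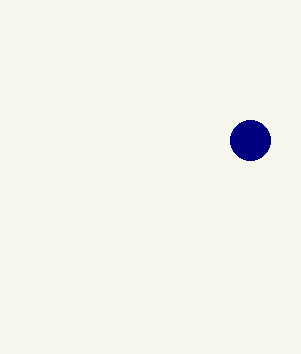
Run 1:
cx = 250; cy = 140; r = 20; fill = 'navy'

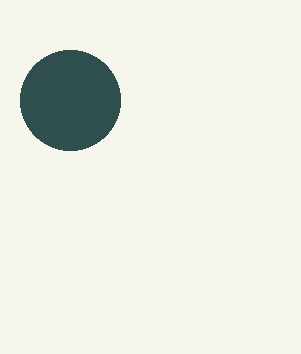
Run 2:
cx = 70; cy = 100; r = 50; fill = 'darkslategray'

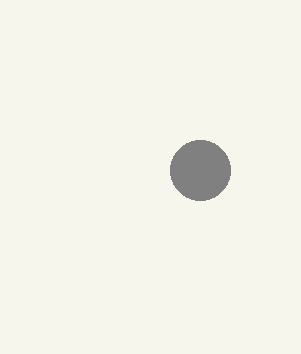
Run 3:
cx = 200
cy = 170
r = 30
fill = 'gray'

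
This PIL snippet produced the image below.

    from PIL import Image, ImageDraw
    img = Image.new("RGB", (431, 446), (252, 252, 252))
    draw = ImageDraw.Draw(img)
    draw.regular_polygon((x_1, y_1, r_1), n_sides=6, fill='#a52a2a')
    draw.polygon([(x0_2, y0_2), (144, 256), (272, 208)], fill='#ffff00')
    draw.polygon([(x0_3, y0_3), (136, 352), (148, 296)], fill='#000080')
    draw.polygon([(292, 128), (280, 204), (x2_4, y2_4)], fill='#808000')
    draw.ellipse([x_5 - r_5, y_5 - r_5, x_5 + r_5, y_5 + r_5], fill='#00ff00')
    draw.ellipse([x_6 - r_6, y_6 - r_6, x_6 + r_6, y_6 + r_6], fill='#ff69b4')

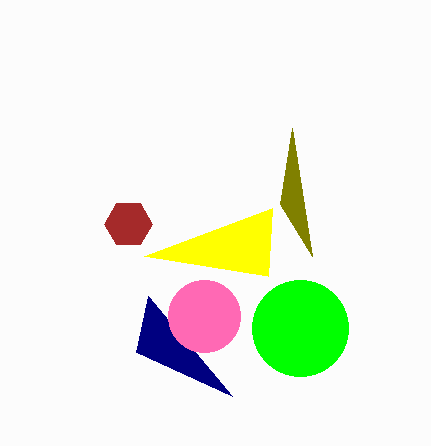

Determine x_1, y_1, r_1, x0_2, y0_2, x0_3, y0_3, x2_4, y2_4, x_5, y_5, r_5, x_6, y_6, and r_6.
x_1 = 128, y_1 = 224, r_1 = 24, x0_2 = 268, y0_2 = 276, x0_3 = 232, y0_3 = 396, x2_4 = 312, y2_4 = 256, x_5 = 300, y_5 = 328, r_5 = 48, x_6 = 204, y_6 = 316, r_6 = 36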